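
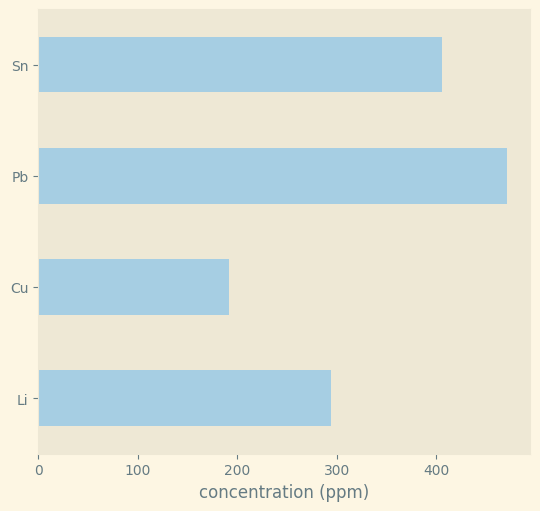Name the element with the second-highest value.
Sn

Top 3: Pb ≈ 450, Sn ≈ 400, Li ≈ 300.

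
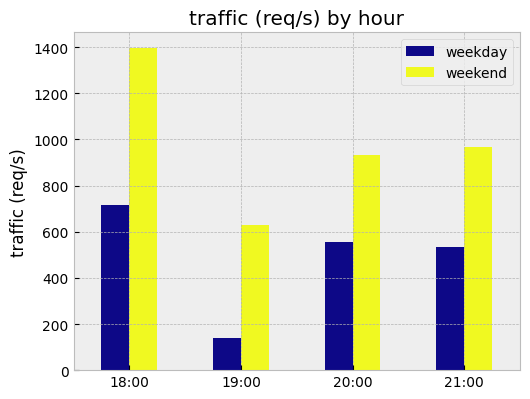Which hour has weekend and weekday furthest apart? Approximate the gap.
18:00: weekend ≈ 1400, weekday ≈ 800 → gap ≈ 600. Next-largest (19:00) is only ≈ 400.

18:00, ≈ 600 req/s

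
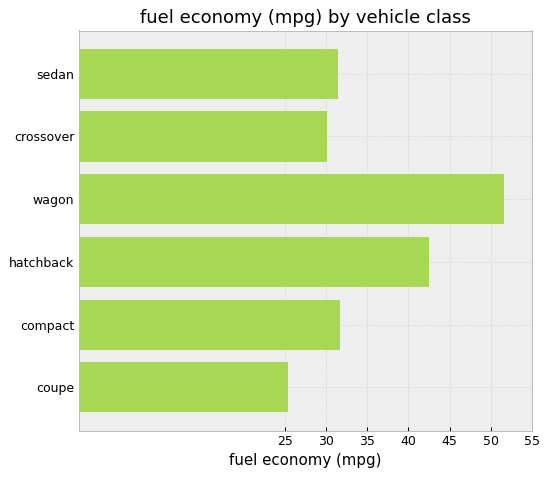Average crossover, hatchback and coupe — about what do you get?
≈ 33

(30 + 45 + 25) / 3 ≈ 33.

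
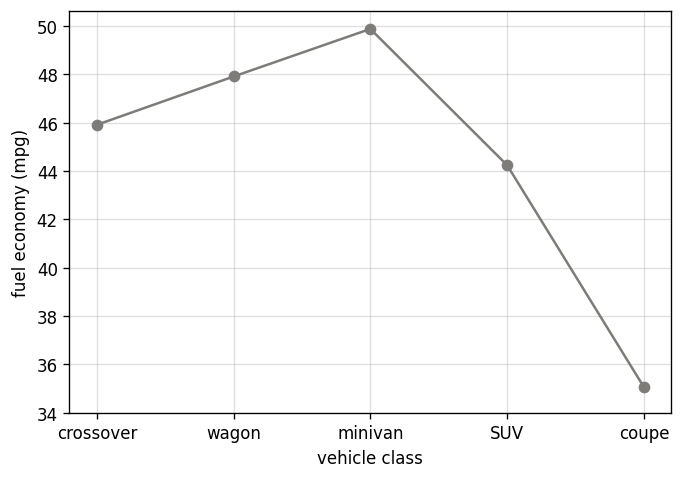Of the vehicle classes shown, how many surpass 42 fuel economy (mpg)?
Above 42: crossover, wagon, minivan, SUV.

4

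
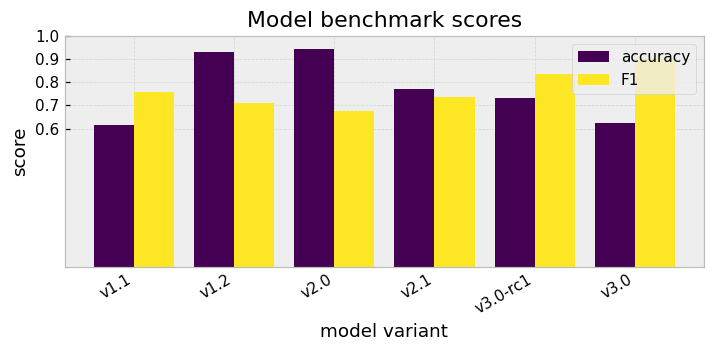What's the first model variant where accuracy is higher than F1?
v1.2

v1.1: accuracy ≈ 0.6 vs F1 ≈ 0.8 (not yet); v1.2: accuracy ≈ 0.9 vs F1 ≈ 0.7 (first crossover).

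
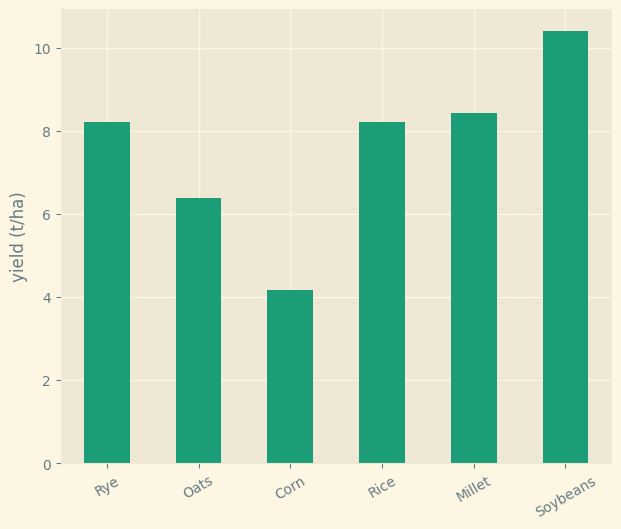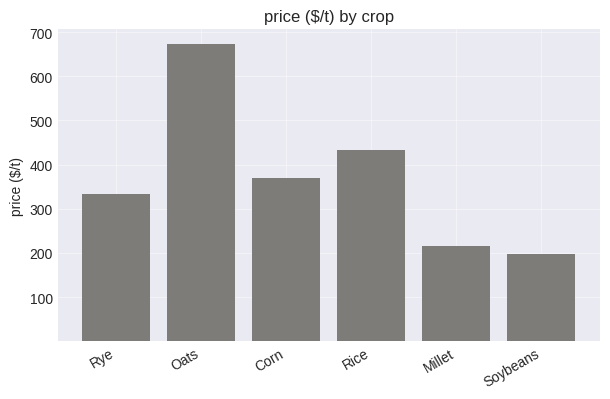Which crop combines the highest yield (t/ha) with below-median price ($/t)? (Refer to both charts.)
Soybeans

Chart 2 median price ($/t) ≈ 400; below-median crops: Rye, Millet, Soybeans. Among those, Soybeans has the highest yield (t/ha) (≈ 10).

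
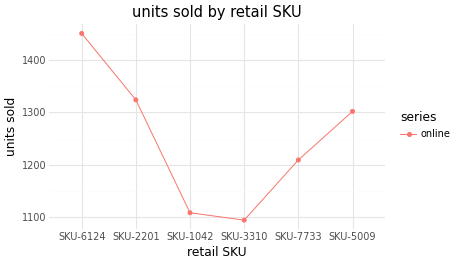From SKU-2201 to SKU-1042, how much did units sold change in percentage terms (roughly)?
SKU-2201 ≈ 1300, SKU-1042 ≈ 1100; (1100 − 1300) / 1300 ≈ -15.4%.

≈ -15.4%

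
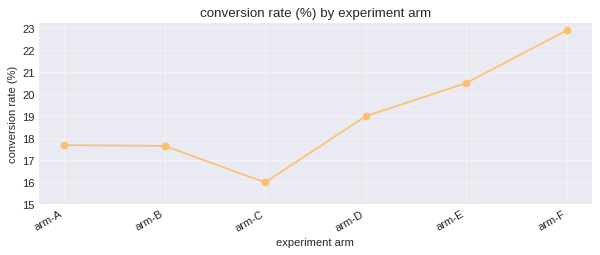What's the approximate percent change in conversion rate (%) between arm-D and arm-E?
≈ +10.5%

arm-D ≈ 19, arm-E ≈ 21; (21 − 19) / 19 ≈ +10.5%.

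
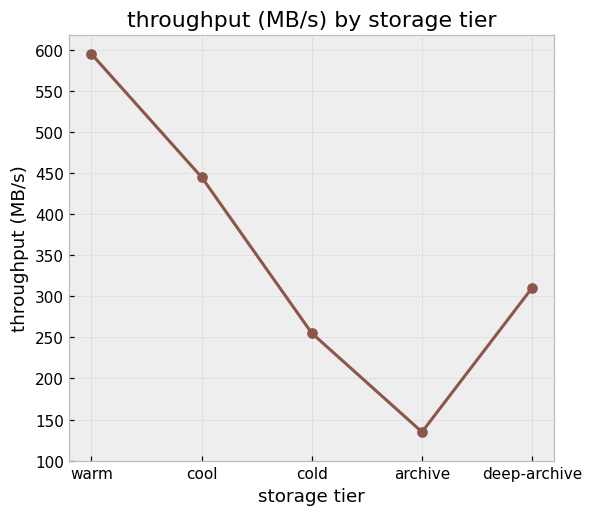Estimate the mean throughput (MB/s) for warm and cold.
≈ 425

(600 + 250) / 2 ≈ 425.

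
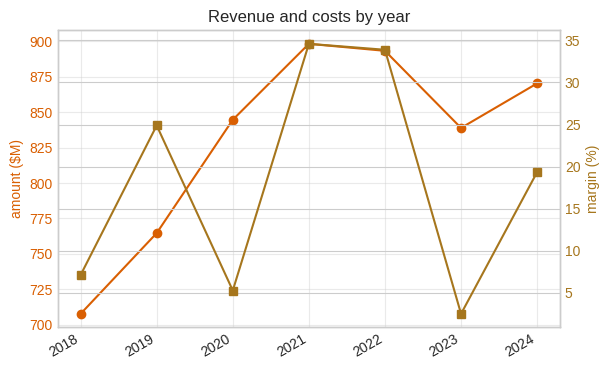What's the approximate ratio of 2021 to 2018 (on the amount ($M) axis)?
2021 ≈ 900, 2018 ≈ 700; 900/700 ≈ 1.29.

≈ 1.29×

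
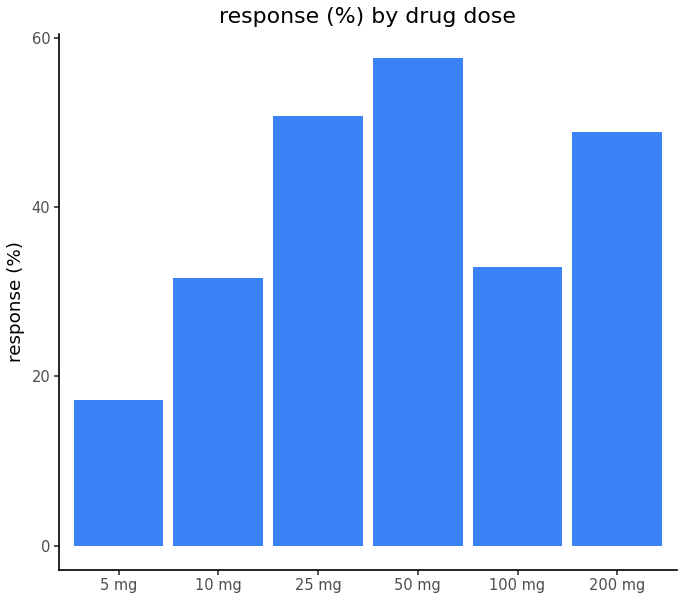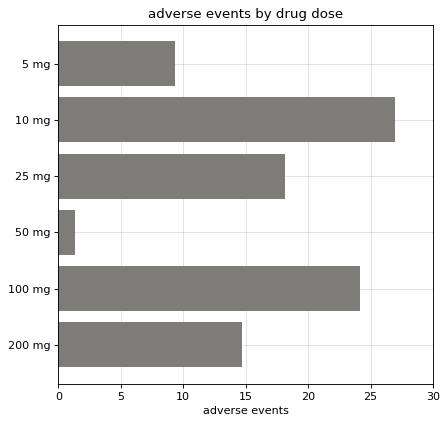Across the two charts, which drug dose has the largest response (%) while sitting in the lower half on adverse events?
Chart 2 median adverse events ≈ 15; below-median drug doses: 5 mg, 50 mg, 200 mg. Among those, 50 mg has the highest response (%) (≈ 60).

50 mg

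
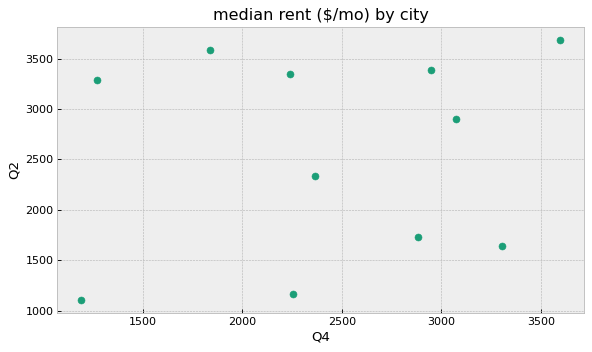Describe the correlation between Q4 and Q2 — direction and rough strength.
no clear correlation

Points are roughly uncorrelated; weak (|r| ≈ 0.2).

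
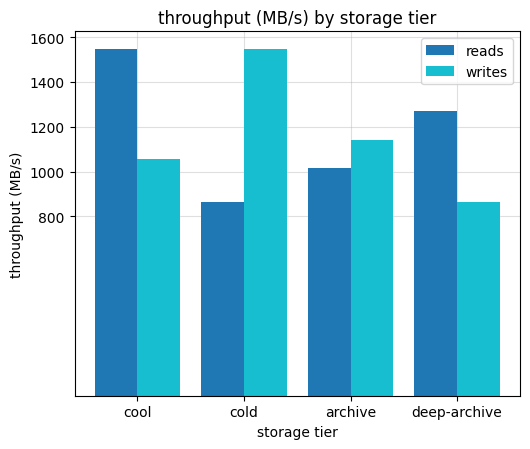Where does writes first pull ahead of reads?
cold

cool: writes ≈ 1000 vs reads ≈ 1600 (not yet); cold: writes ≈ 1600 vs reads ≈ 800 (first crossover).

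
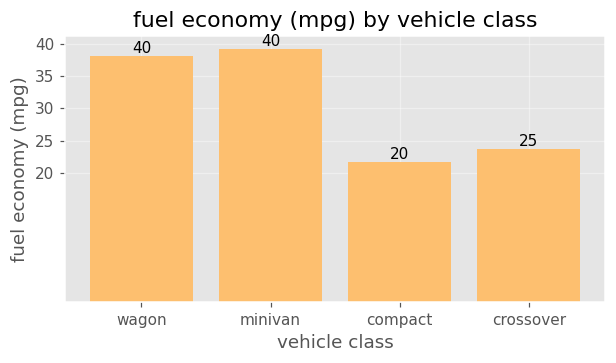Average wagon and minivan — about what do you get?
≈ 40

(40 + 40) / 2 ≈ 40.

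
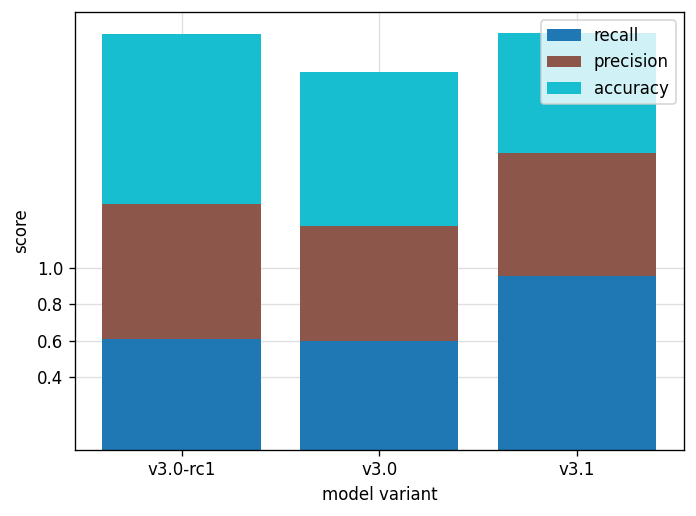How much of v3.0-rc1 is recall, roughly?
recall top ≈ 0.6, bottom ≈ 0.0; segment ≈ 0.6.

≈ 0.6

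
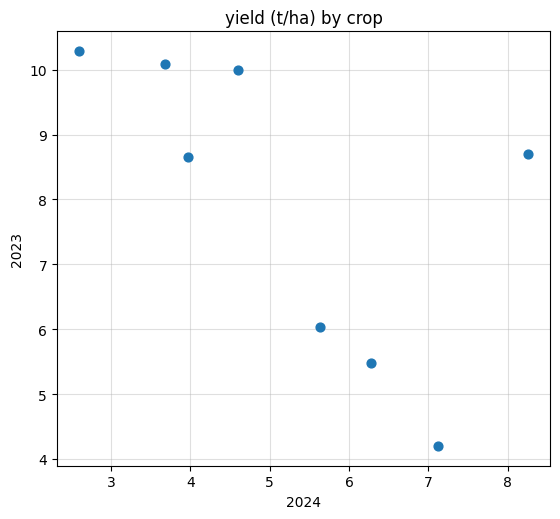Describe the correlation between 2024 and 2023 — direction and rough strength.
negative, moderate

Points are negatively correlated; moderate (|r| ≈ 0.6).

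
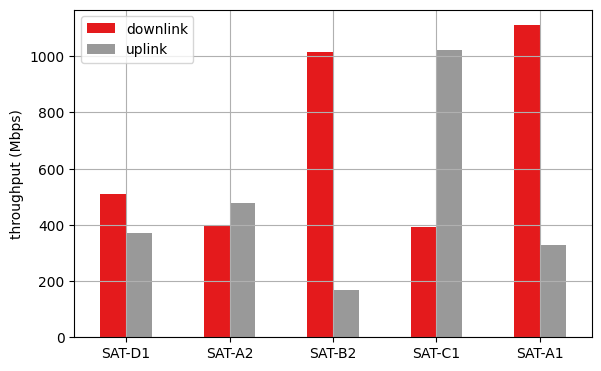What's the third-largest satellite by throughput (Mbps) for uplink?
SAT-D1

Top 4 for uplink: SAT-C1 ≈ 1000, SAT-A2 ≈ 500, SAT-D1 ≈ 400, SAT-A1 ≈ 300.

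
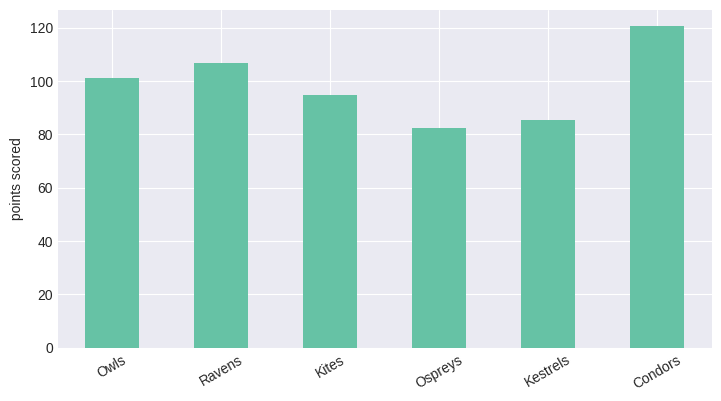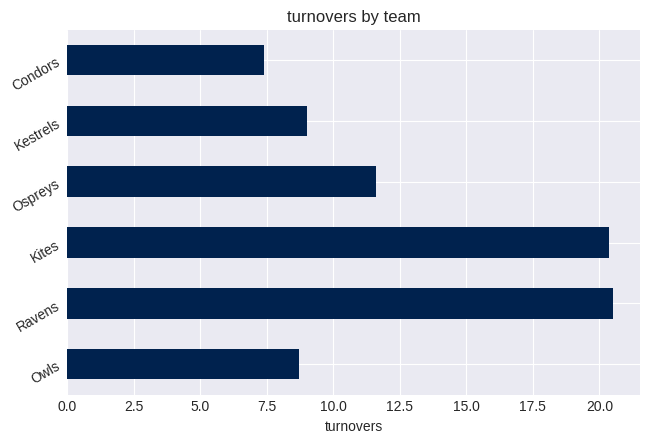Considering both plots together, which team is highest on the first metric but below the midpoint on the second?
Chart 2 median turnovers ≈ 10; below-median teams: Owls, Kestrels, Condors. Among those, Condors has the highest points scored (≈ 120).

Condors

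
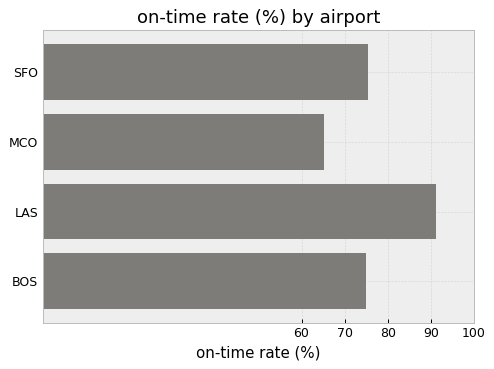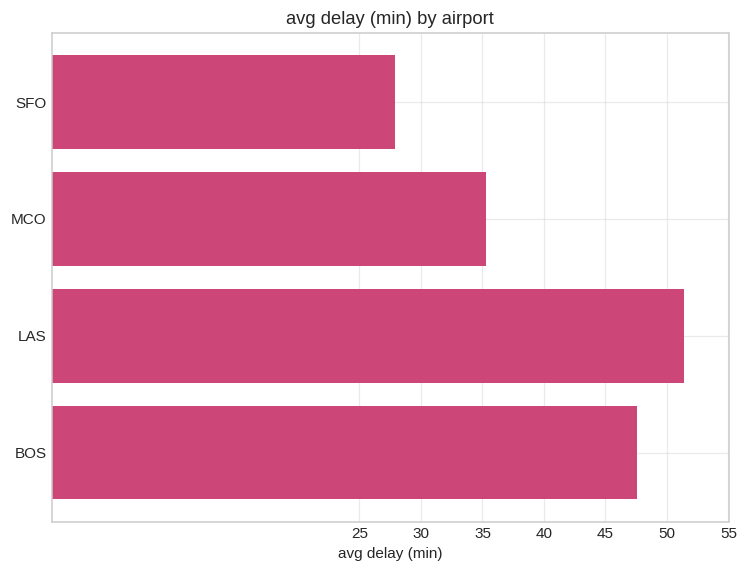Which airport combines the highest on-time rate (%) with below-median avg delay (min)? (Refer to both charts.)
SFO

Chart 2 median avg delay (min) ≈ 40; below-median airports: SFO, MCO. Among those, SFO has the highest on-time rate (%) (≈ 80).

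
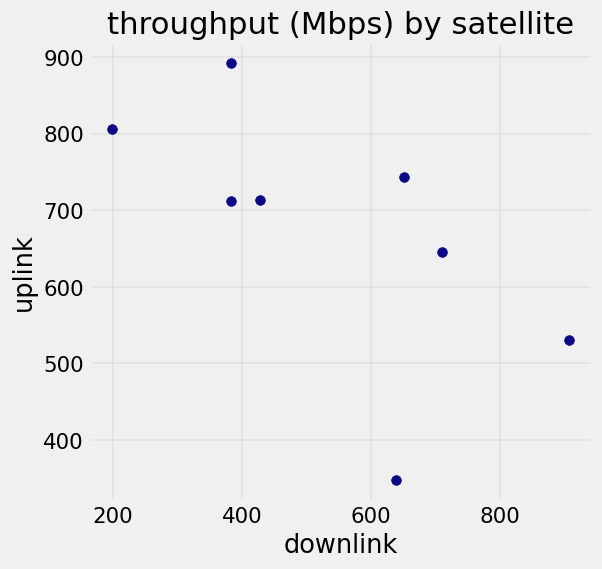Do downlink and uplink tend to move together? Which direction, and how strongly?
negative, moderate

Points are negatively correlated; moderate (|r| ≈ 0.6).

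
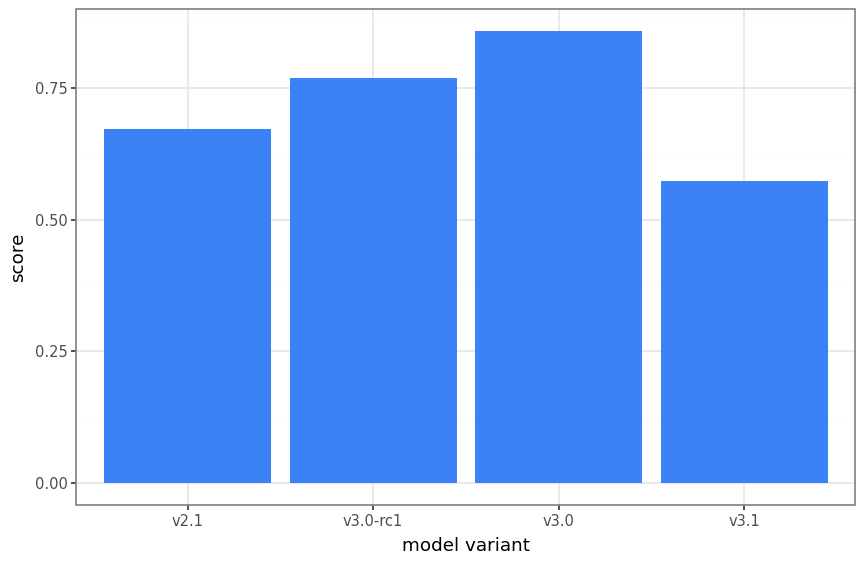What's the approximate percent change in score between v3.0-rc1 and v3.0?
v3.0-rc1 ≈ 0.8, v3.0 ≈ 0.9; (0.9 − 0.8) / 0.8 ≈ +12.5%.

≈ +12.5%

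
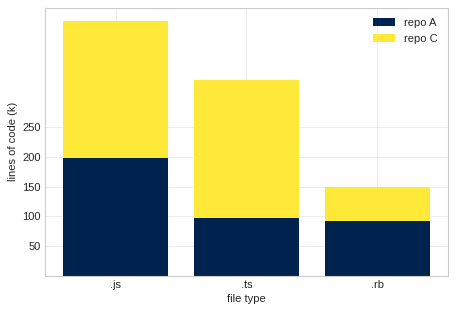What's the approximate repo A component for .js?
≈ 200

repo A top ≈ 200, bottom ≈ 0; segment ≈ 200.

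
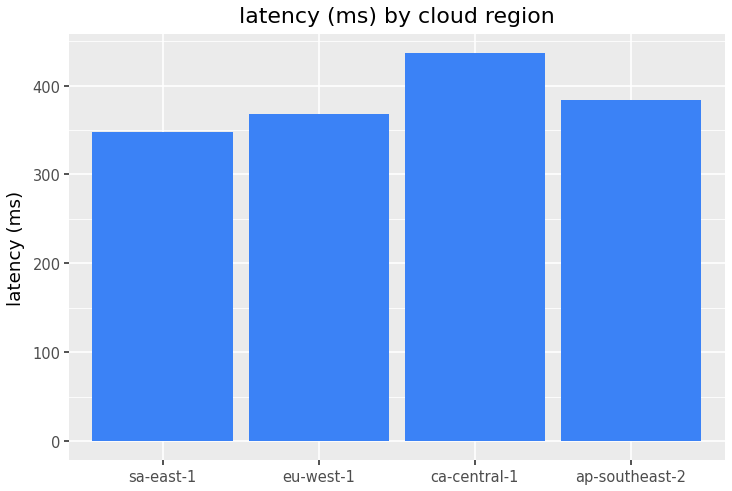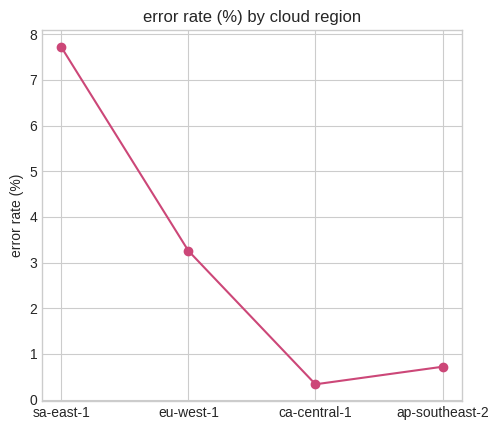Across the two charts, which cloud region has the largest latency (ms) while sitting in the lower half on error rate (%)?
Chart 2 median error rate (%) ≈ 2; below-median cloud regions: ca-central-1, ap-southeast-2. Among those, ca-central-1 has the highest latency (ms) (≈ 450).

ca-central-1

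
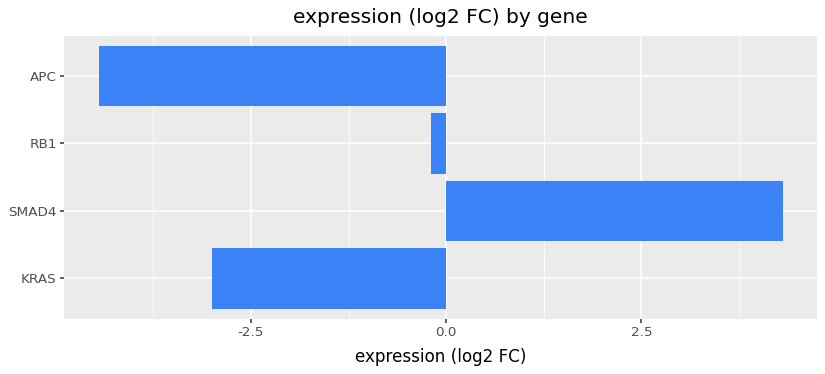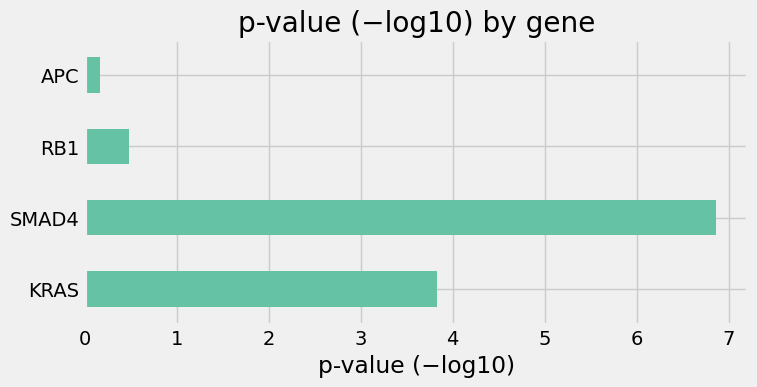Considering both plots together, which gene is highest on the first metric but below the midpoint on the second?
RB1

Chart 2 median p-value (−log10) ≈ 2; below-median genes: RB1, APC. Among those, RB1 has the highest expression (log2 FC) (≈ 0).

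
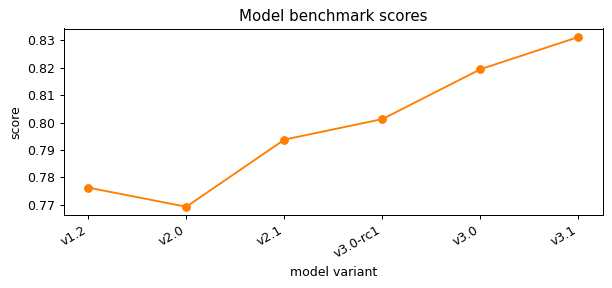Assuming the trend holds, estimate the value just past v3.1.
Last three: 0.80, 0.82, 0.83 → slope ≈ 0.015/step → next ≈ 0.845.

≈ 0.845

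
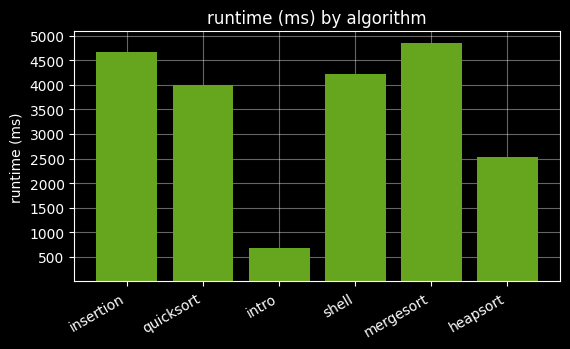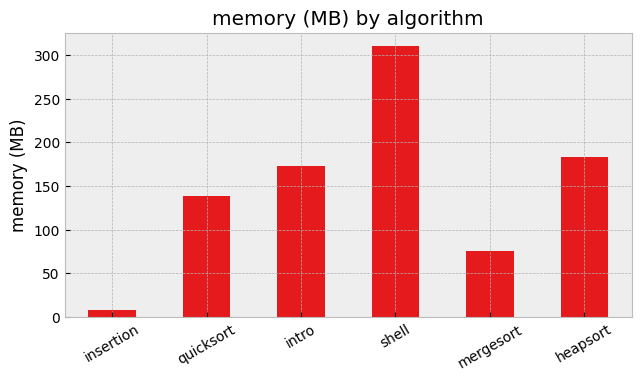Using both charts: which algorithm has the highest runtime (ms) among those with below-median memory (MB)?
Chart 2 median memory (MB) ≈ 150; below-median algorithms: insertion, quicksort, mergesort. Among those, mergesort has the highest runtime (ms) (≈ 5000).

mergesort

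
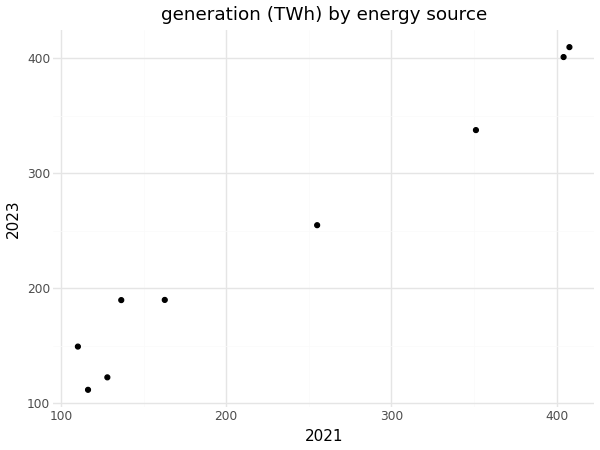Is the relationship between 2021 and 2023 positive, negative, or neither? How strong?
Points are positively correlated; strong (|r| ≈ 1.0).

positive, strong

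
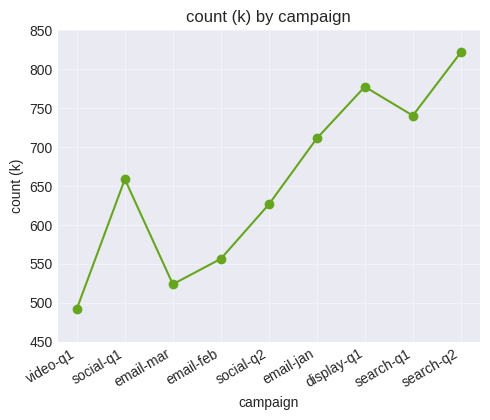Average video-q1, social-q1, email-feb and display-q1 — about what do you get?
(500 + 650 + 550 + 800) / 4 ≈ 625.

≈ 625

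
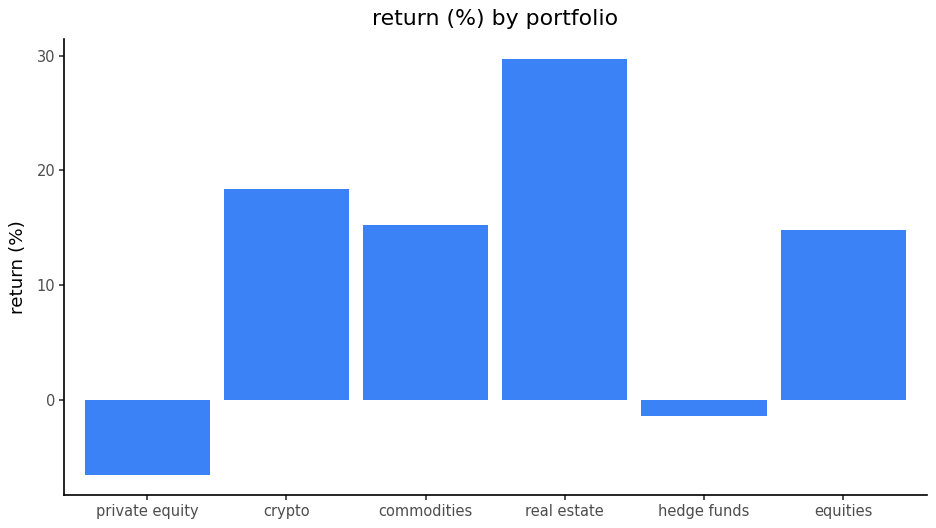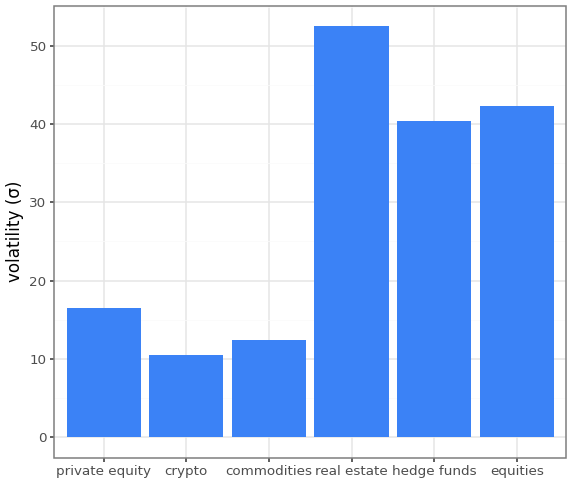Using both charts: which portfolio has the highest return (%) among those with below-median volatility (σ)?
crypto

Chart 2 median volatility (σ) ≈ 30; below-median portfolios: private equity, crypto, commodities. Among those, crypto has the highest return (%) (≈ 20).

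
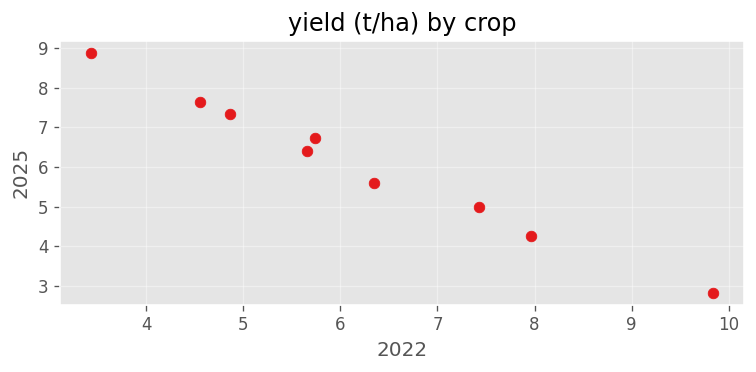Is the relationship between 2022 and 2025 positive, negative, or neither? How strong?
negative, strong

Points are negatively correlated; strong (|r| ≈ 1.0).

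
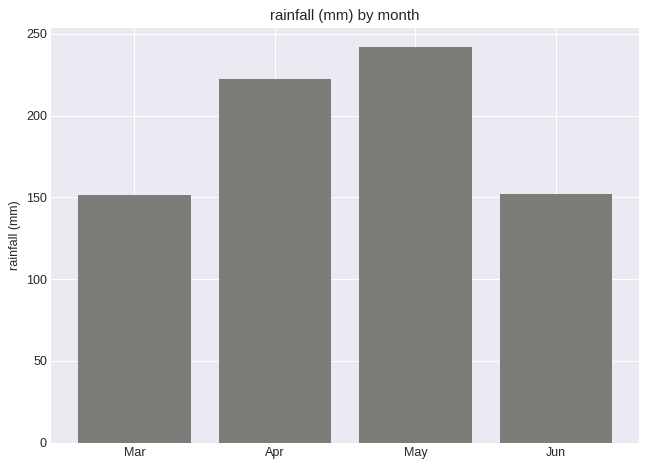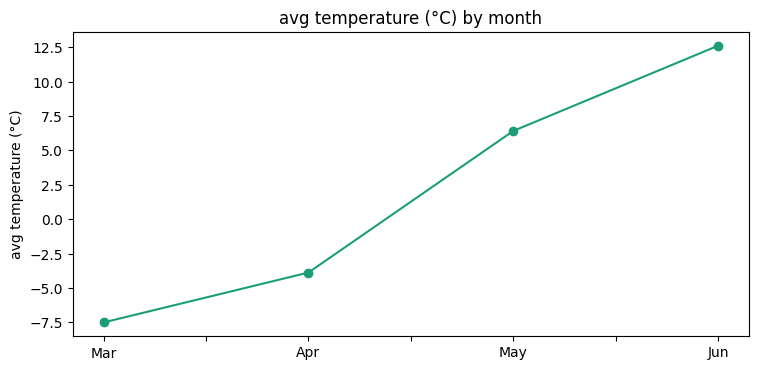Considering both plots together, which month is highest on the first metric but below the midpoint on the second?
Apr

Chart 2 median avg temperature (°C) ≈ 2; below-median months: Mar, Apr. Among those, Apr has the highest rainfall (mm) (≈ 225).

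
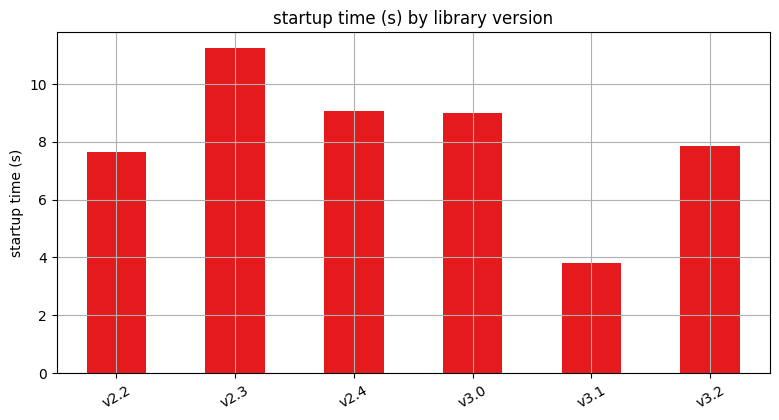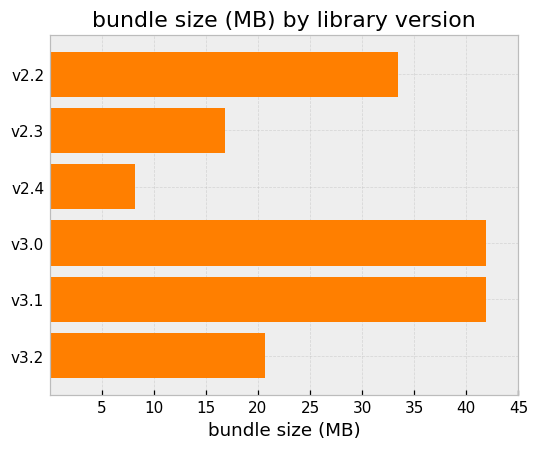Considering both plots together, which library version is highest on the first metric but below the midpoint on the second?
Chart 2 median bundle size (MB) ≈ 25; below-median library versions: v2.3, v2.4, v3.2. Among those, v2.3 has the highest startup time (s) (≈ 12).

v2.3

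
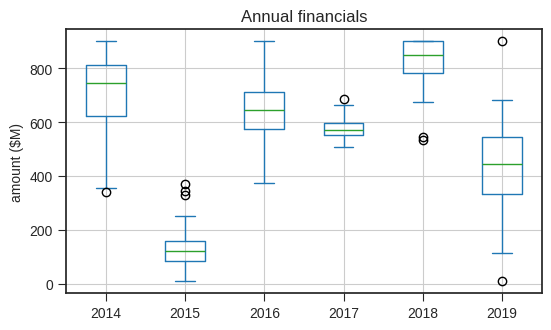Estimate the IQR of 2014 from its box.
≈ 200

Q3 ≈ 800, Q1 ≈ 600; IQR ≈ 200.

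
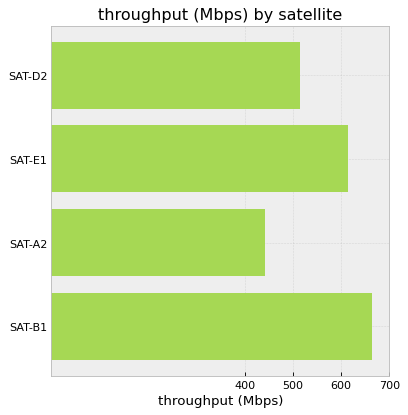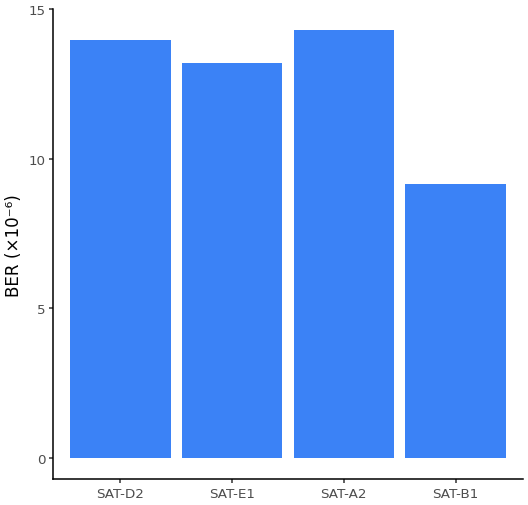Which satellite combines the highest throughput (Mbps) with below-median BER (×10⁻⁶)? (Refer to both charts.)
Chart 2 median BER (×10⁻⁶) ≈ 14; below-median satellites: SAT-E1, SAT-B1. Among those, SAT-B1 has the highest throughput (Mbps) (≈ 700).

SAT-B1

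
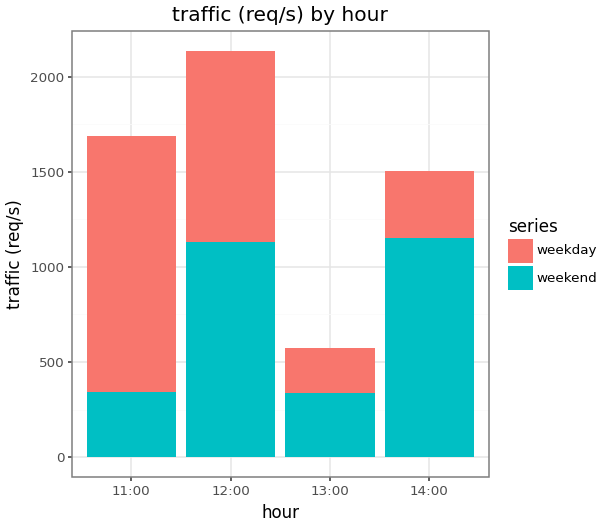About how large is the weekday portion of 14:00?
≈ 400

weekday top ≈ 1600, bottom ≈ 1200; segment ≈ 400.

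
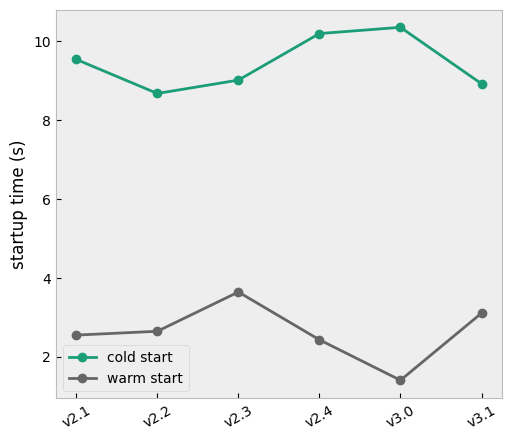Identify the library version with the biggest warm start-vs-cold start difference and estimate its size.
v3.0, ≈ 9 s

v3.0: warm start ≈ 1, cold start ≈ 10 → gap ≈ 9. Next-largest (v2.4) is only ≈ 8.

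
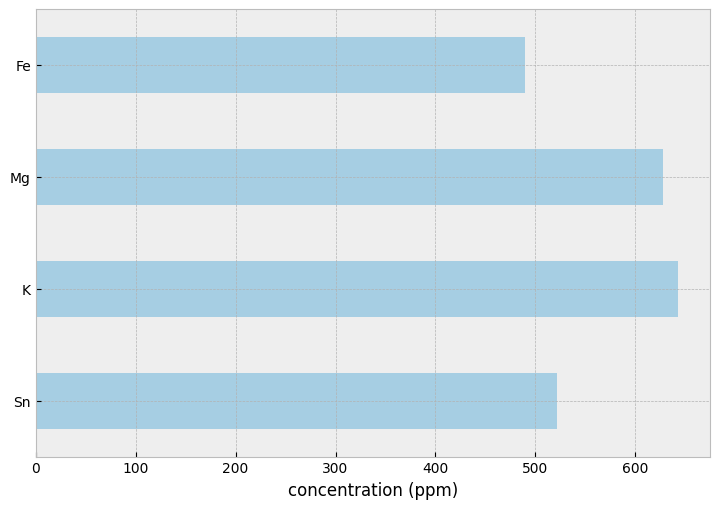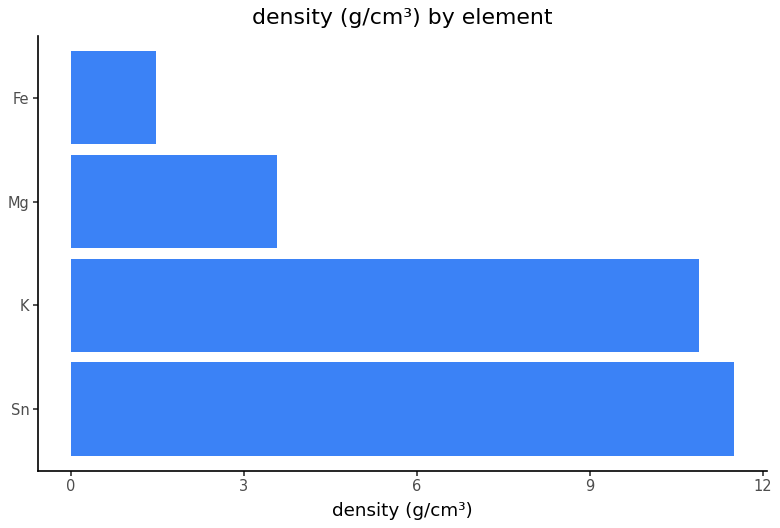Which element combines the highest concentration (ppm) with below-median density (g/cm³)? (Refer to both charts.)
Chart 2 median density (g/cm³) ≈ 8; below-median elements: Mg, Fe. Among those, Mg has the highest concentration (ppm) (≈ 600).

Mg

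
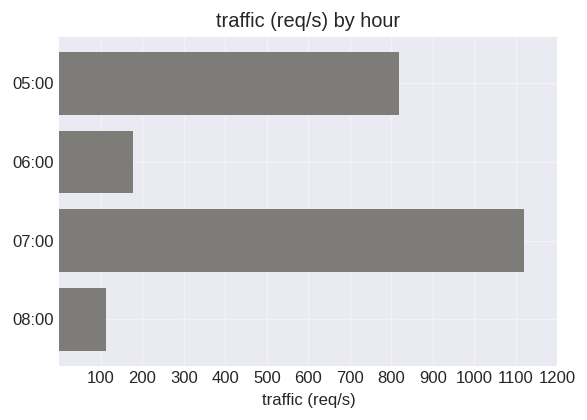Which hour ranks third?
Top 4: 07:00 ≈ 1100, 05:00 ≈ 800, 06:00 ≈ 200, 08:00 ≈ 100.

06:00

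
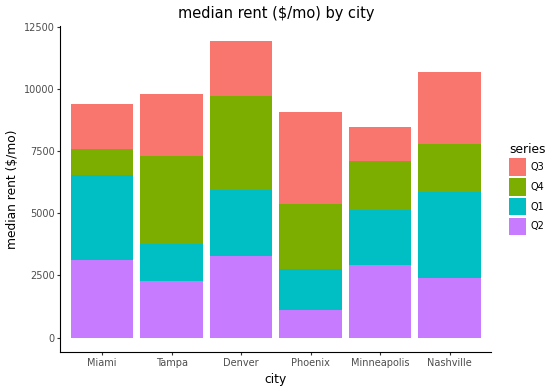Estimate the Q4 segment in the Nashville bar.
≈ 2000

Q4 top ≈ 8000, bottom ≈ 6000; segment ≈ 2000.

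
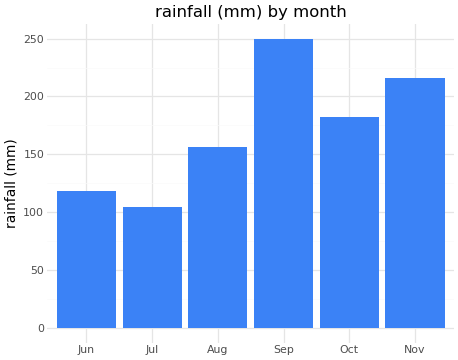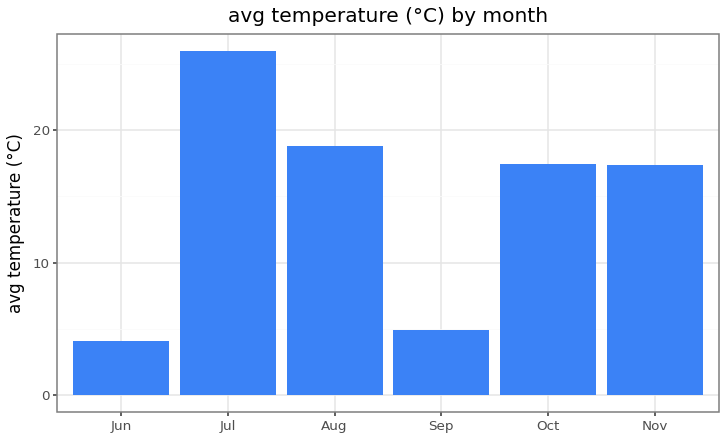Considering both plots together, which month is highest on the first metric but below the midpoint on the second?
Chart 2 median avg temperature (°C) ≈ 15; below-median months: Jun, Sep, Nov. Among those, Sep has the highest rainfall (mm) (≈ 250).

Sep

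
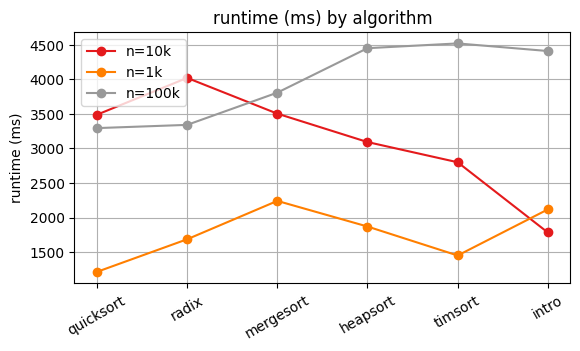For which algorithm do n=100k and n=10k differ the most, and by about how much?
intro, ≈ 2500 ms

intro: n=100k ≈ 4500, n=10k ≈ 2000 → gap ≈ 2500. Next-largest (timsort) is only ≈ 1500.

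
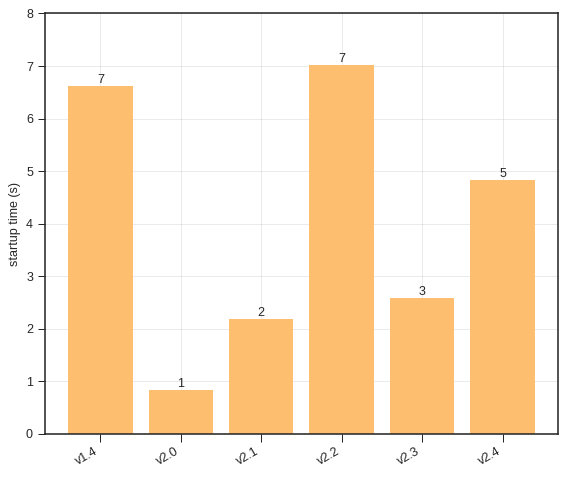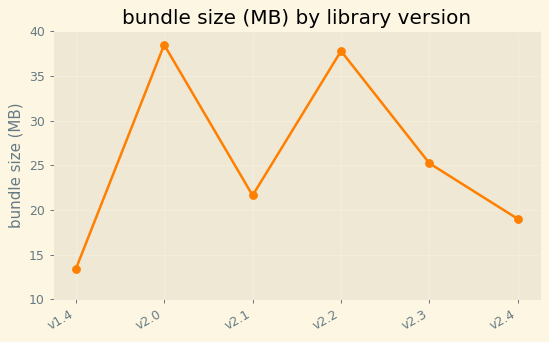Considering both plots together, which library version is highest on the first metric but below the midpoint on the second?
v1.4

Chart 2 median bundle size (MB) ≈ 25; below-median library versions: v1.4, v2.1, v2.4. Among those, v1.4 has the highest startup time (s) (≈ 7).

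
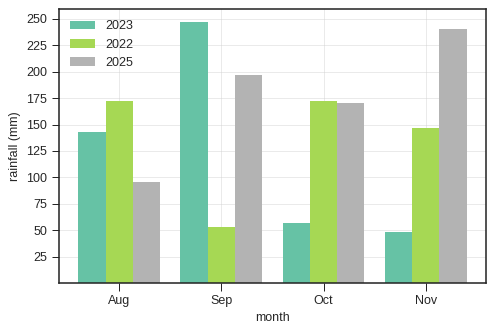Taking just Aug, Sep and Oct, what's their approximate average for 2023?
≈ 150

(150 + 250 + 50) / 3 ≈ 150.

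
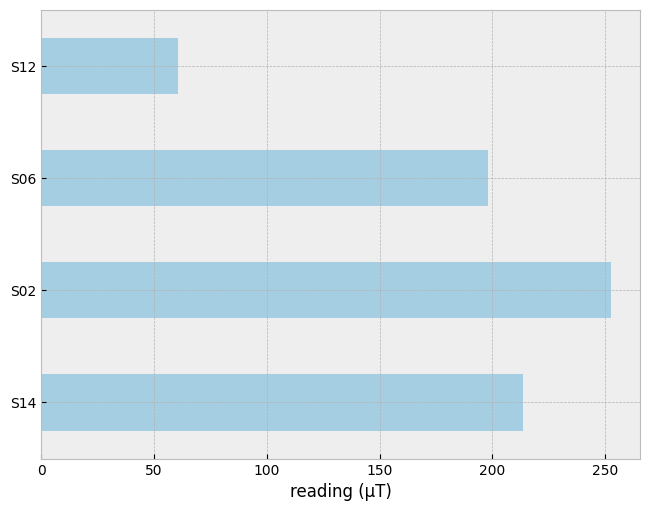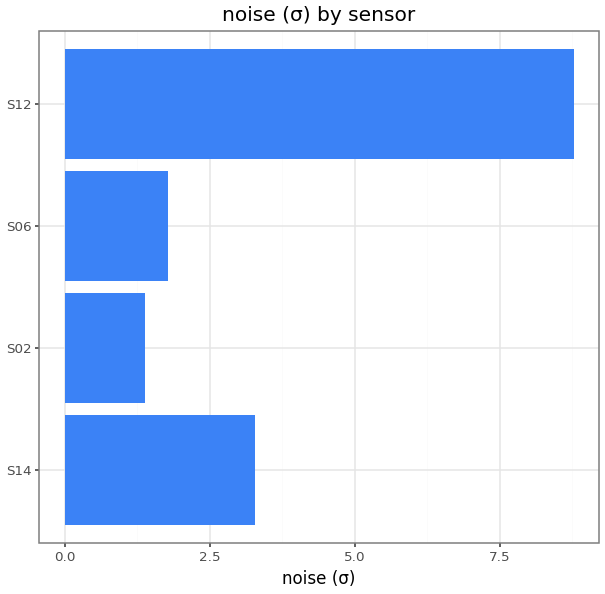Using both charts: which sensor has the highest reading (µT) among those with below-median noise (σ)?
Chart 2 median noise (σ) ≈ 3; below-median sensors: S02, S06. Among those, S02 has the highest reading (µT) (≈ 250).

S02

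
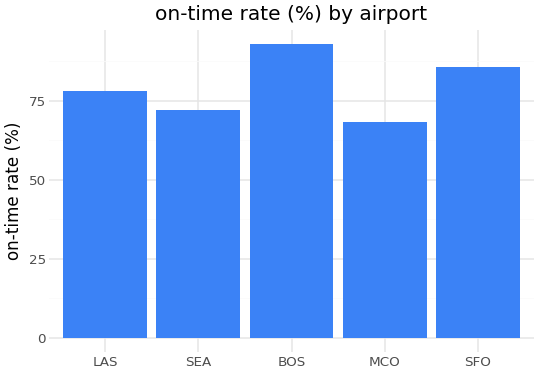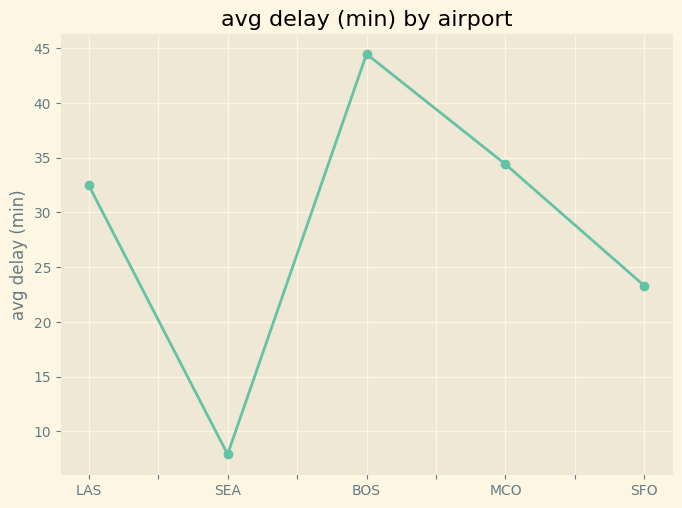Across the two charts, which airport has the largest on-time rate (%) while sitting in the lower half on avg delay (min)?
Chart 2 median avg delay (min) ≈ 30; below-median airports: SEA, SFO. Among those, SFO has the highest on-time rate (%) (≈ 90).

SFO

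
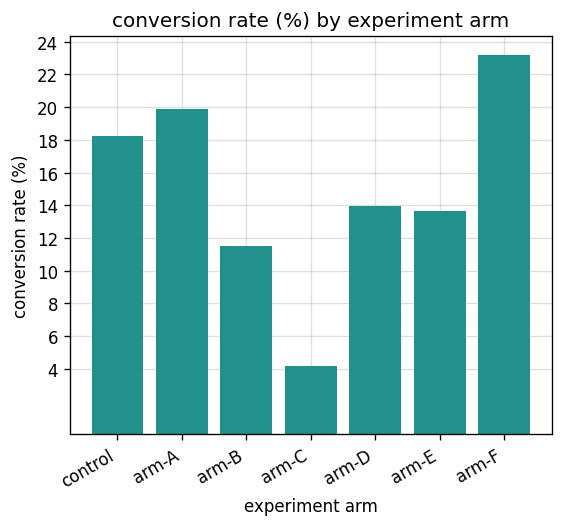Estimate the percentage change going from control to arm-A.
≈ +11.1%

control ≈ 18, arm-A ≈ 20; (20 − 18) / 18 ≈ +11.1%.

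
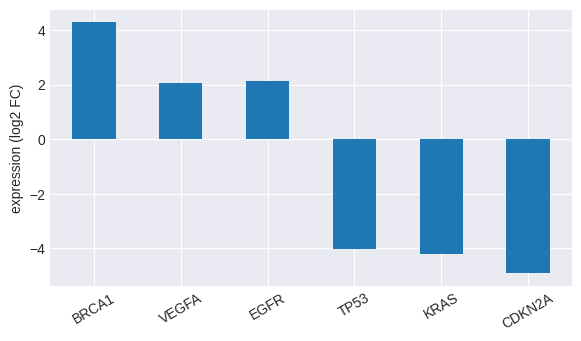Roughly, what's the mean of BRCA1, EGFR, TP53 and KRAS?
(4 + 2 + -4 + -4) / 4 ≈ 0.

≈ 0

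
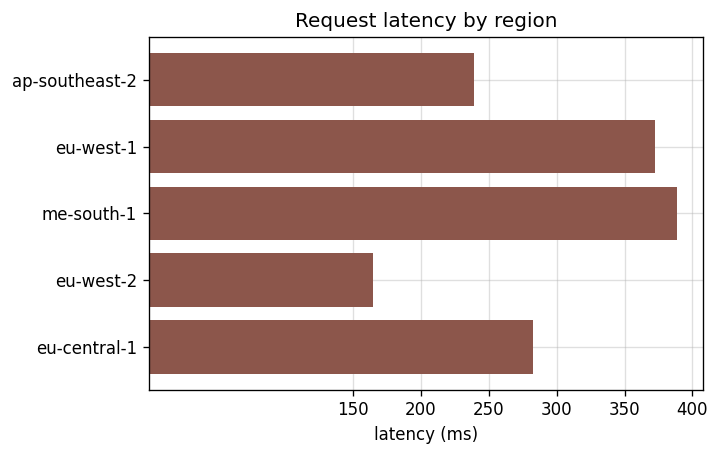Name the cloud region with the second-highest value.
Top 3: me-south-1 ≈ 400, eu-west-1 ≈ 350, eu-central-1 ≈ 300.

eu-west-1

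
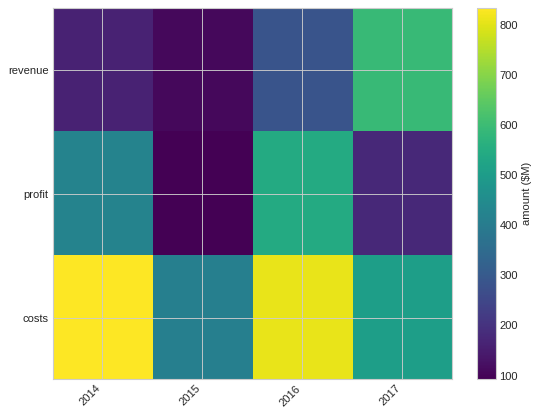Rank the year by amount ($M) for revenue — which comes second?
Top 3 for revenue: 2017 ≈ 600, 2016 ≈ 300, 2014 ≈ 200.

2016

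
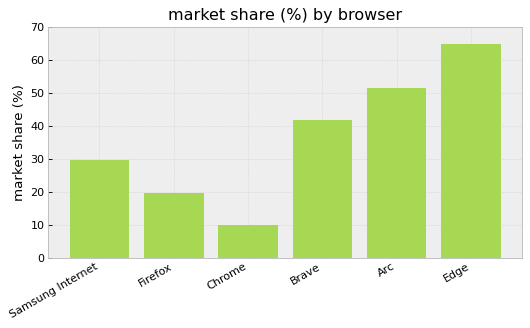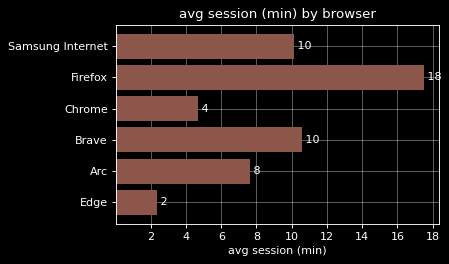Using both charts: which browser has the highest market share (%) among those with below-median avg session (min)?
Chart 2 median avg session (min) ≈ 8; below-median browsers: Chrome, Arc, Edge. Among those, Edge has the highest market share (%) (≈ 60).

Edge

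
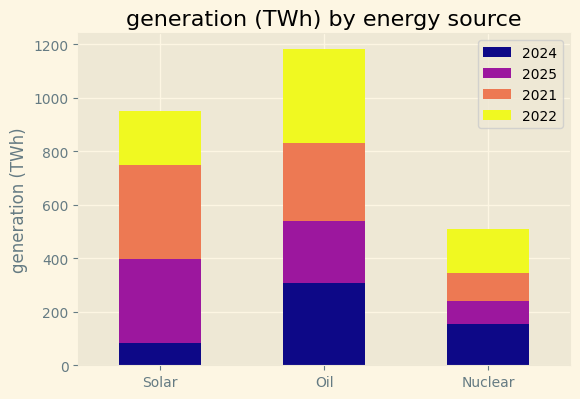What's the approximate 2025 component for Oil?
≈ 200

2025 top ≈ 500, bottom ≈ 300; segment ≈ 200.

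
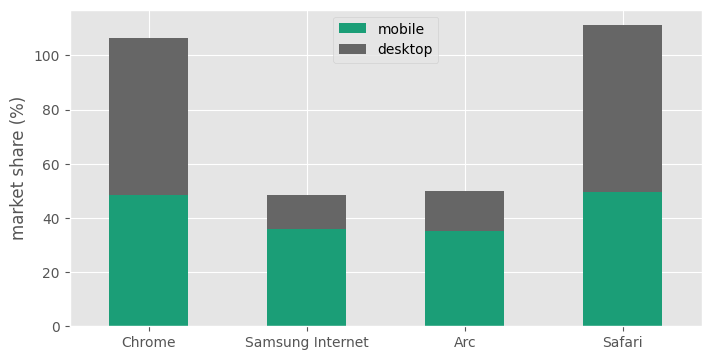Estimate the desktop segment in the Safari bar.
≈ 60

desktop top ≈ 110, bottom ≈ 50; segment ≈ 60.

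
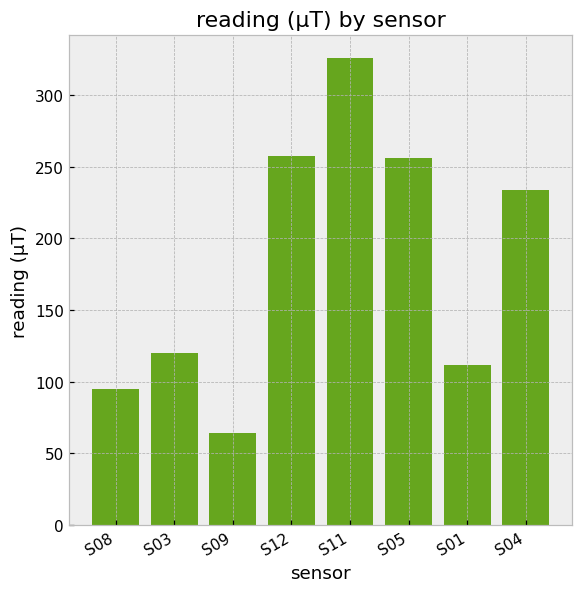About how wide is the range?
≈ 300

Max S11 ≈ 350, min S09 ≈ 50; range ≈ 300.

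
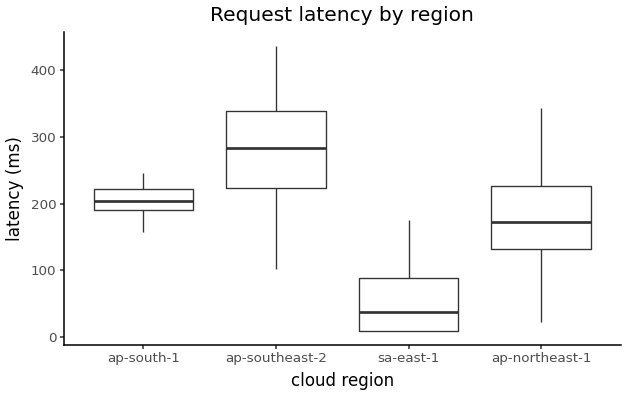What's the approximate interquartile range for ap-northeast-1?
Q3 ≈ 220, Q1 ≈ 140; IQR ≈ 80.

≈ 80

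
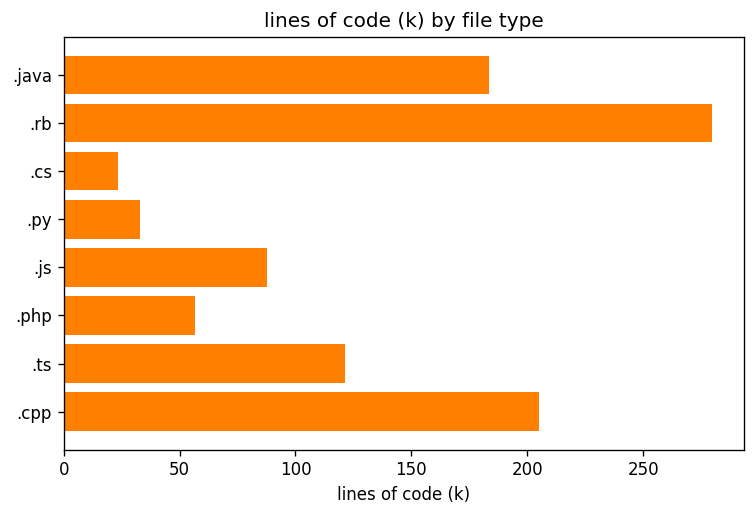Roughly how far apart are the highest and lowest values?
≈ 250

Max .rb ≈ 275, min .cs ≈ 25; range ≈ 250.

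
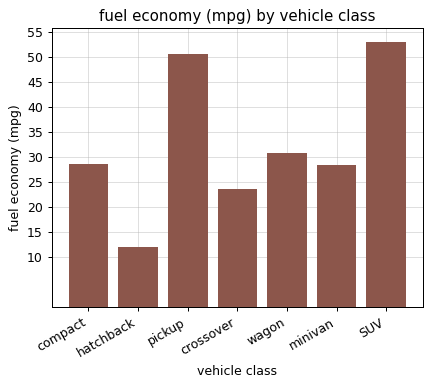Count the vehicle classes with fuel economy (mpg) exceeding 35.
2

Above 35: pickup, SUV.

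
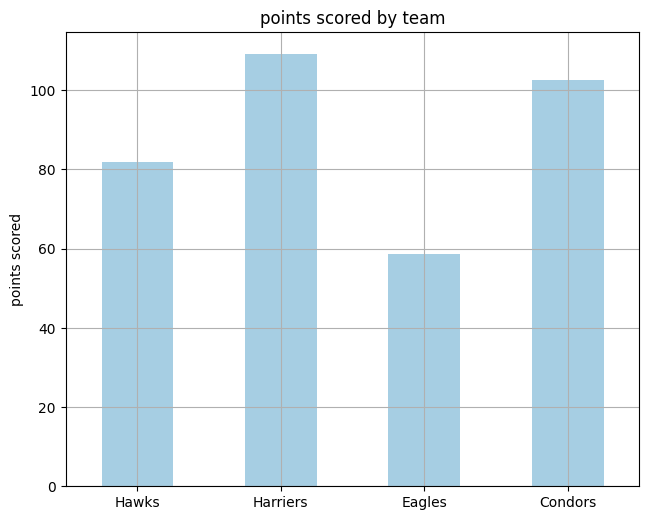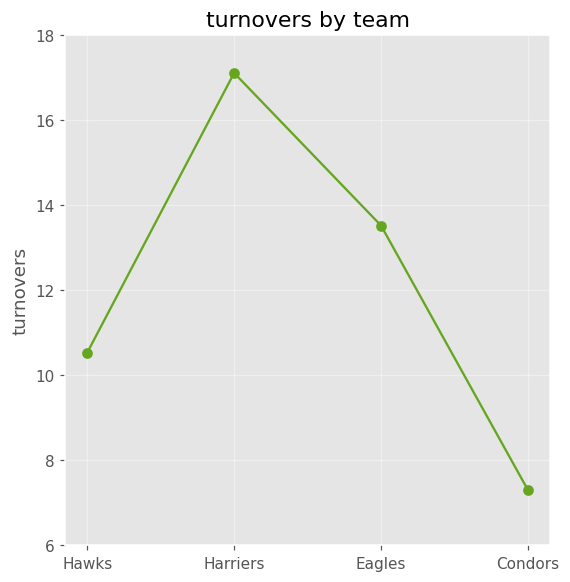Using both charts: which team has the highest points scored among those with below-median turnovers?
Condors

Chart 2 median turnovers ≈ 12; below-median teams: Hawks, Condors. Among those, Condors has the highest points scored (≈ 100).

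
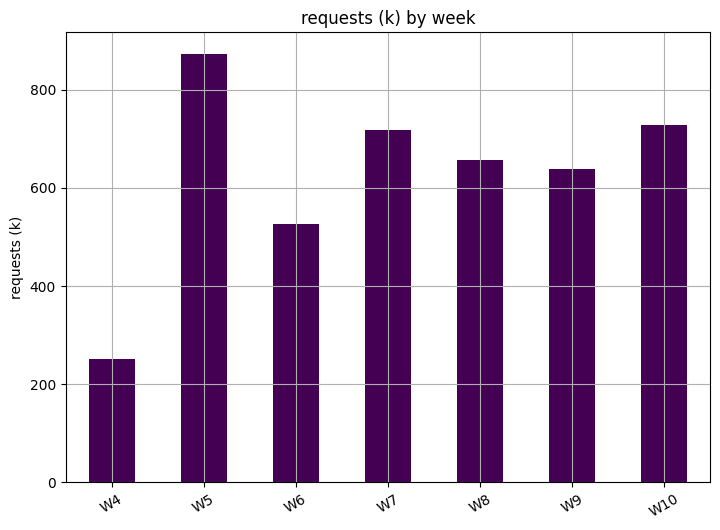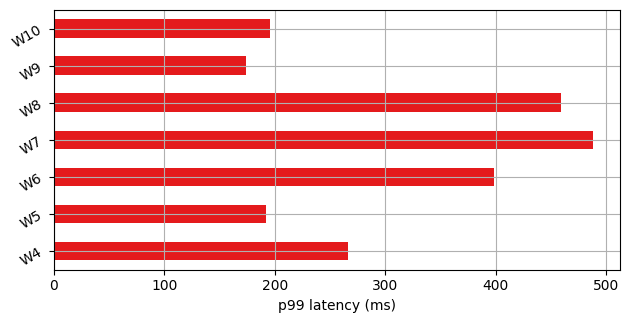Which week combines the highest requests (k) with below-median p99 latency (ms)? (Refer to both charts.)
Chart 2 median p99 latency (ms) ≈ 250; below-median weeks: W5, W9, W10. Among those, W5 has the highest requests (k) (≈ 900).

W5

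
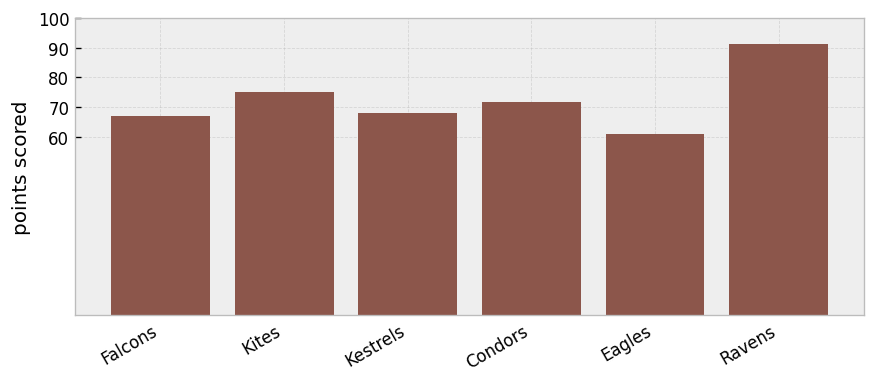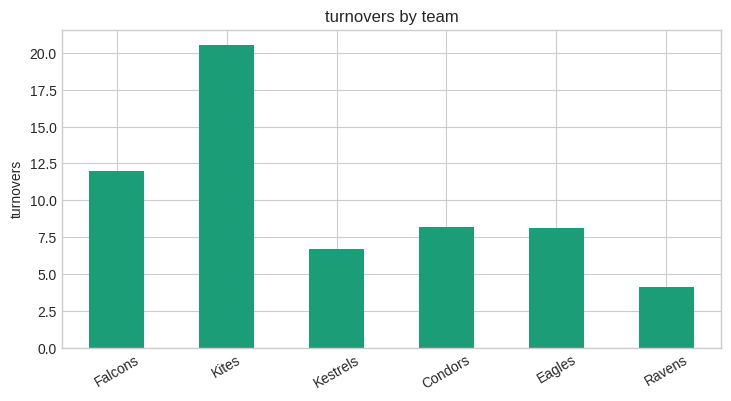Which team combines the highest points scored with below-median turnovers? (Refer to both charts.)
Chart 2 median turnovers ≈ 8; below-median teams: Kestrels, Eagles, Ravens. Among those, Ravens has the highest points scored (≈ 90).

Ravens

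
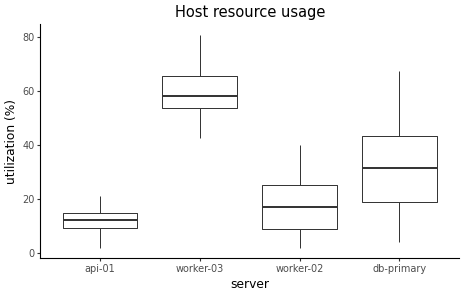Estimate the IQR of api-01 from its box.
≈ 5

Q3 ≈ 15, Q1 ≈ 10; IQR ≈ 5.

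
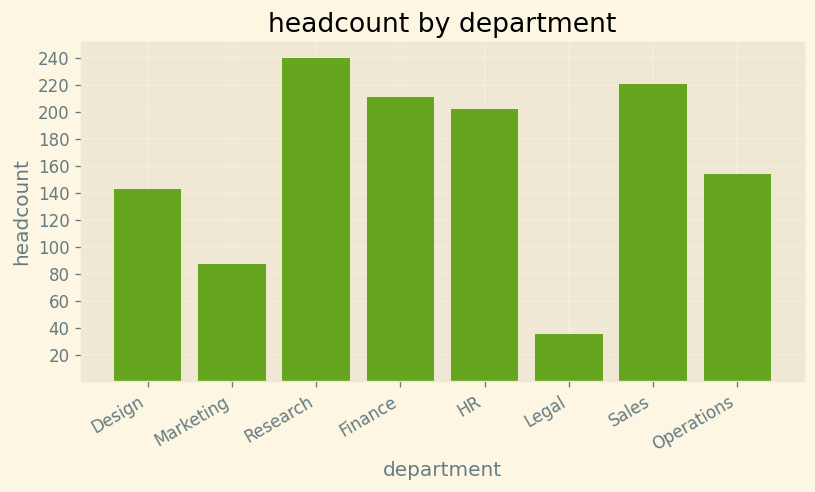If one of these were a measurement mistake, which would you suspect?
Legal ≈ 40; the rest sit between ≈ 80 and ≈ 240.

Legal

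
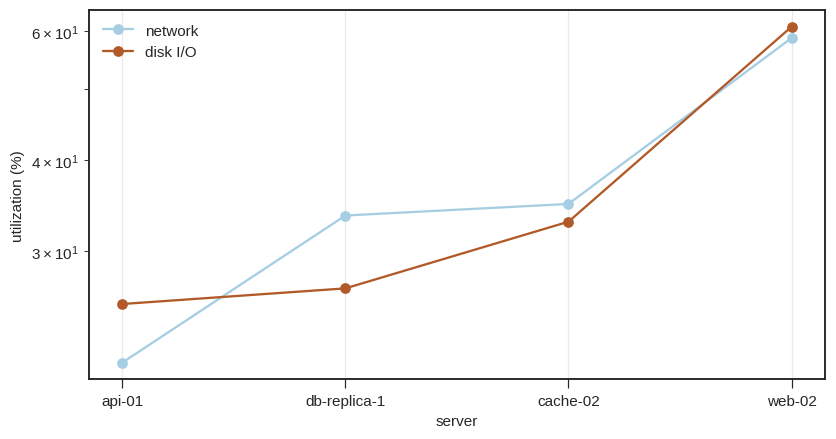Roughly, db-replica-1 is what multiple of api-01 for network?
db-replica-1 ≈ 35, api-01 ≈ 20; 35/20 ≈ 1.75.

≈ 1.75×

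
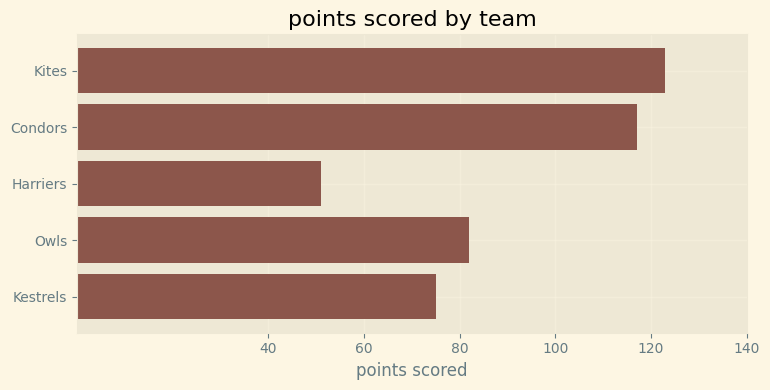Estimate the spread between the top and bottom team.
≈ 60

Max Kites ≈ 120, min Harriers ≈ 60; range ≈ 60.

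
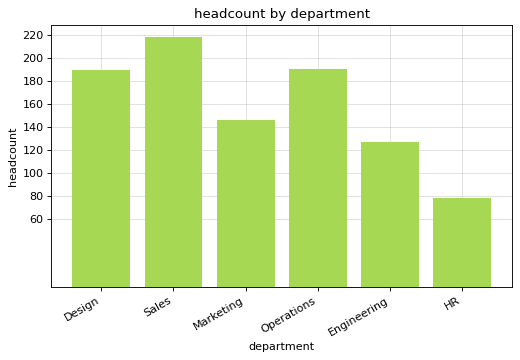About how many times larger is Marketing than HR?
≈ 1.75×

Marketing ≈ 140, HR ≈ 80; 140/80 ≈ 1.75.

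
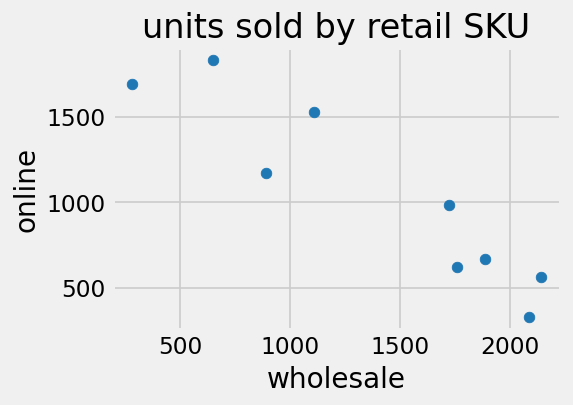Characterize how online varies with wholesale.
negative, strong

Points are negatively correlated; strong (|r| ≈ 0.9).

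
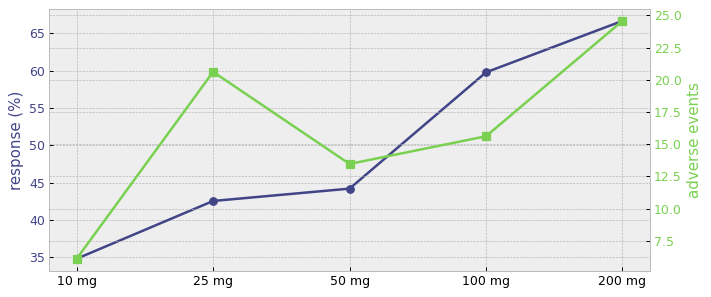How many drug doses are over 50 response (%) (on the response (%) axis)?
2

Above 50: 100 mg, 200 mg.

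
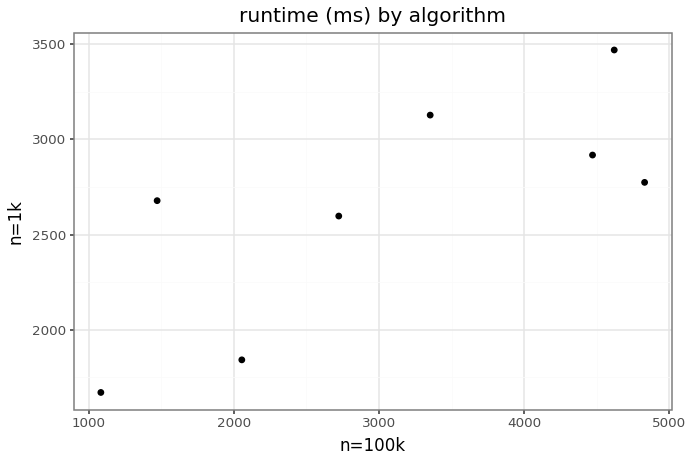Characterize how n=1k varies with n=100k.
Points are positively correlated; strong (|r| ≈ 0.8).

positive, strong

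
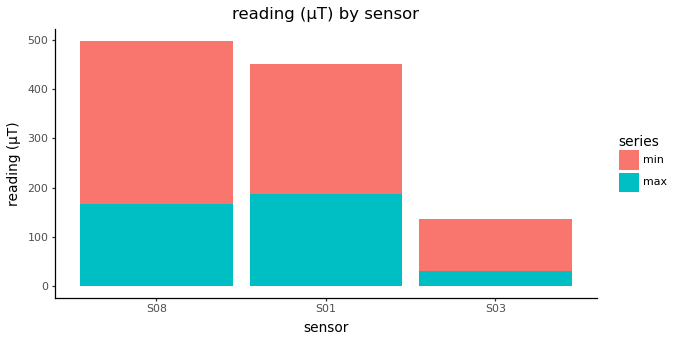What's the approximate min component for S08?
≈ 350

min top ≈ 500, bottom ≈ 150; segment ≈ 350.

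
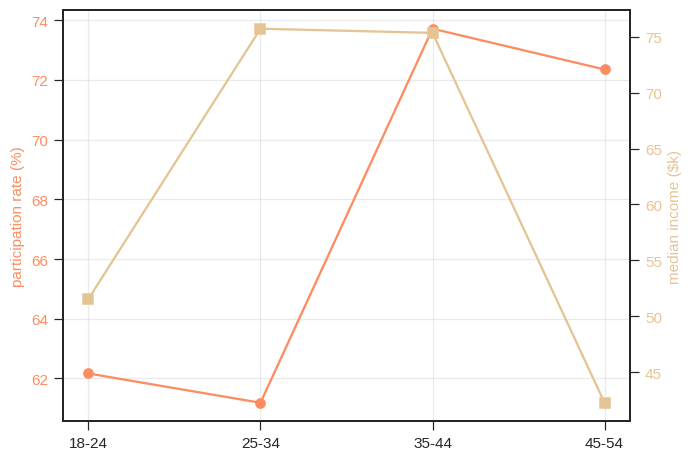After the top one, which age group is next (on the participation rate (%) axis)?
Top 3 (on the participation rate (%) axis): 35-44 ≈ 74, 45-54 ≈ 72, 18-24 ≈ 62.

45-54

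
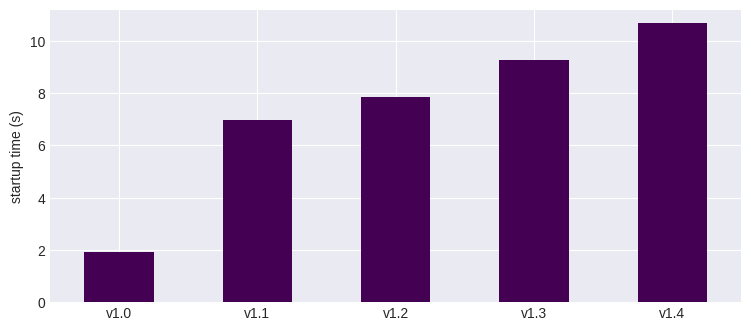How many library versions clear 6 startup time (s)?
4

Above 6: v1.1, v1.2, v1.3, v1.4.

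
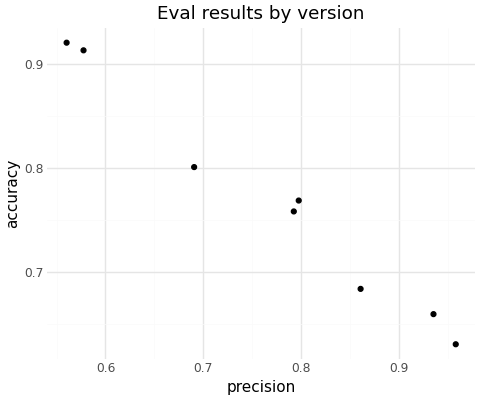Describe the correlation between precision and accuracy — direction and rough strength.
negative, strong

Points are negatively correlated; strong (|r| ≈ 1.0).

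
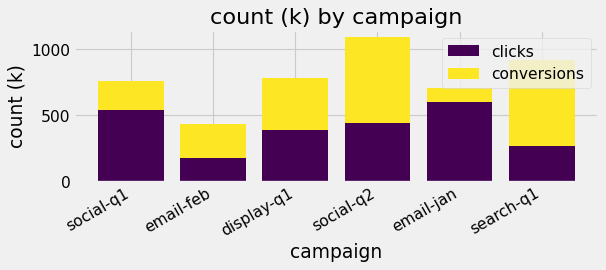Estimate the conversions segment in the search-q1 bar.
conversions top ≈ 900, bottom ≈ 300; segment ≈ 600.

≈ 600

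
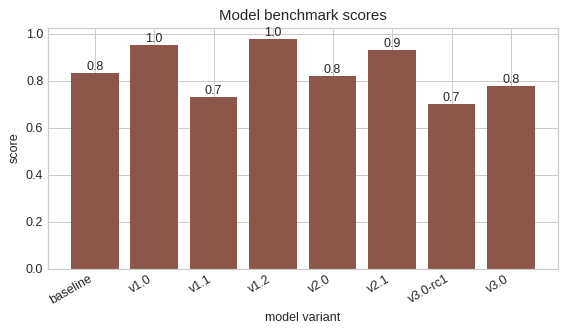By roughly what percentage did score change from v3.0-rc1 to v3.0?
v3.0-rc1 ≈ 0.7, v3.0 ≈ 0.8; (0.8 − 0.7) / 0.7 ≈ +14.3%.

≈ +14.3%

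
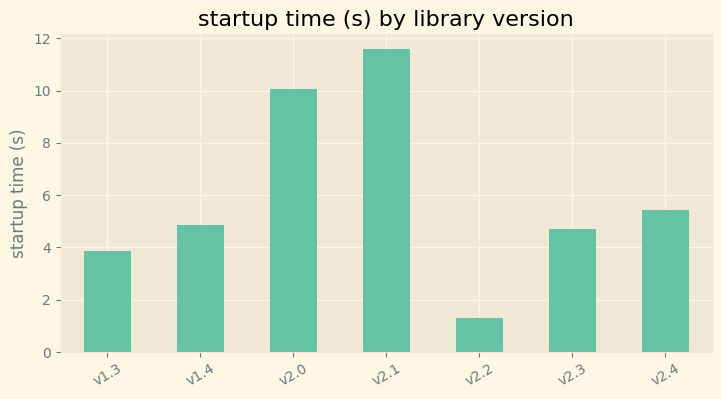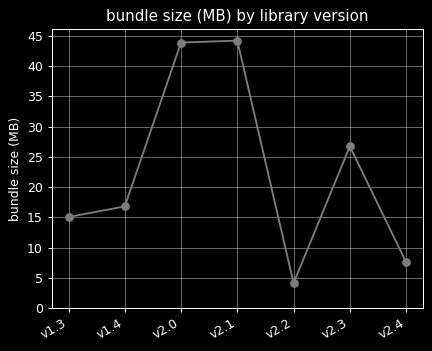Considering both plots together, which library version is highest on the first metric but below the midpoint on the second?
Chart 2 median bundle size (MB) ≈ 15; below-median library versions: v1.3, v2.2, v2.4. Among those, v2.4 has the highest startup time (s) (≈ 6).

v2.4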